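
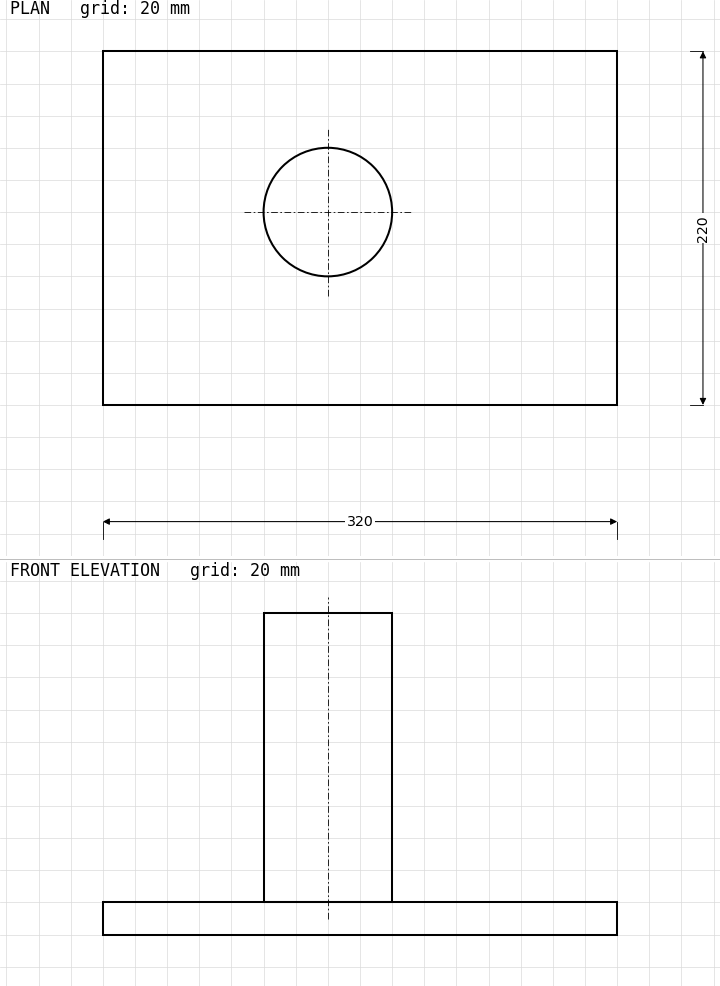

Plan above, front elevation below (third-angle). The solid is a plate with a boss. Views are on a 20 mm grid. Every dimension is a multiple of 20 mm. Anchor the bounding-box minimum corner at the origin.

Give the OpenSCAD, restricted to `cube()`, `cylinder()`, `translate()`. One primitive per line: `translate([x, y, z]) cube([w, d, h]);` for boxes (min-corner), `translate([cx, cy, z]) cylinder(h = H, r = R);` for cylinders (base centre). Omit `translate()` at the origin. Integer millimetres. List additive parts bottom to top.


cube([320, 220, 20]);
translate([140, 120, 20]) cylinder(h = 180, r = 40);


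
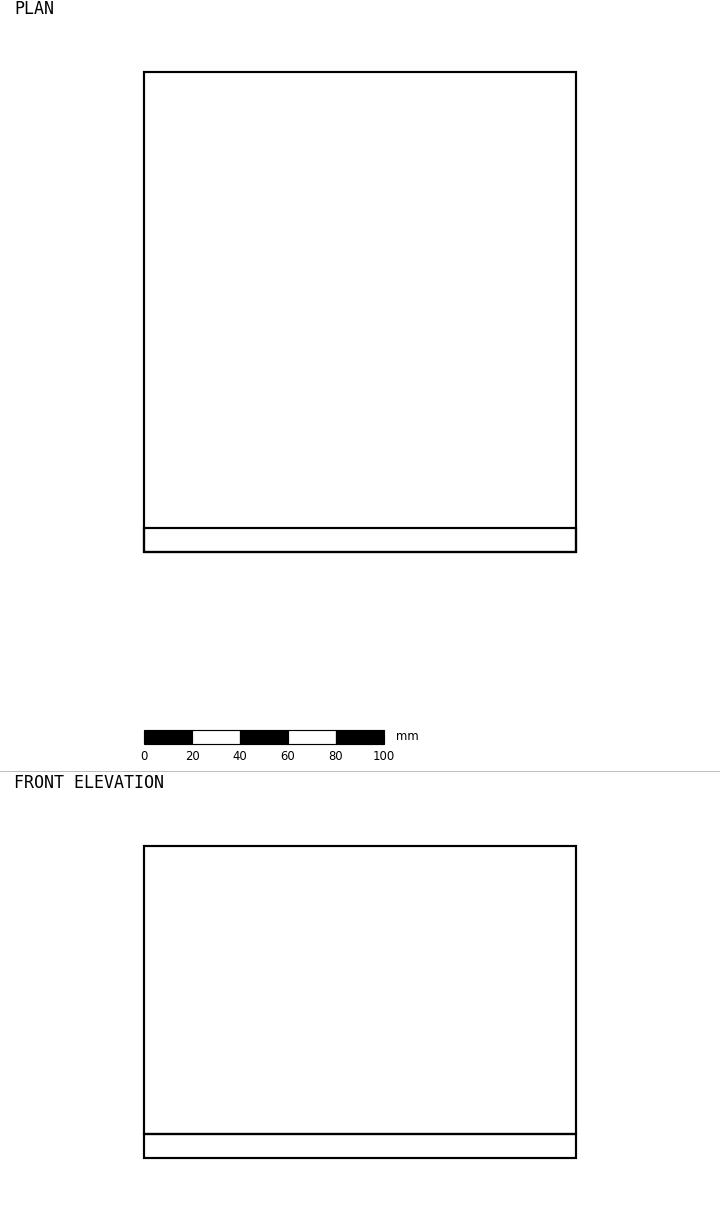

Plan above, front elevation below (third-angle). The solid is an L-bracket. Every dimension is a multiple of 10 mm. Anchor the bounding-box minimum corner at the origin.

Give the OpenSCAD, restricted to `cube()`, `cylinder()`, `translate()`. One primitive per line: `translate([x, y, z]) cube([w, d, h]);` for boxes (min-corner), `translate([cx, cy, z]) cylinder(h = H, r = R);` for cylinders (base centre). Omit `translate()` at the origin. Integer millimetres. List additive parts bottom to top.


cube([180, 200, 10]);
translate([0, 0, 10]) cube([180, 10, 120]);


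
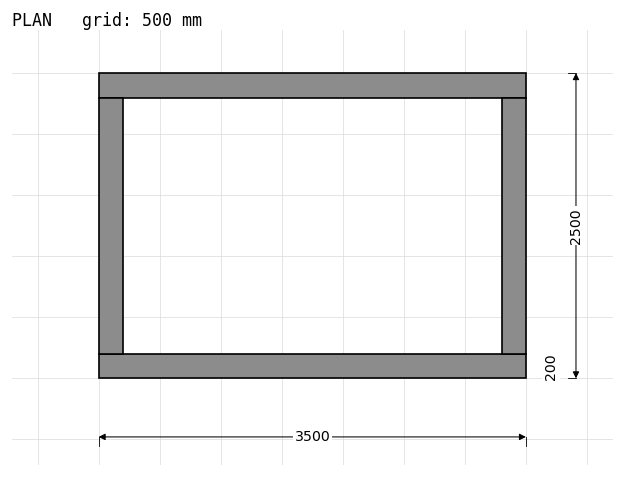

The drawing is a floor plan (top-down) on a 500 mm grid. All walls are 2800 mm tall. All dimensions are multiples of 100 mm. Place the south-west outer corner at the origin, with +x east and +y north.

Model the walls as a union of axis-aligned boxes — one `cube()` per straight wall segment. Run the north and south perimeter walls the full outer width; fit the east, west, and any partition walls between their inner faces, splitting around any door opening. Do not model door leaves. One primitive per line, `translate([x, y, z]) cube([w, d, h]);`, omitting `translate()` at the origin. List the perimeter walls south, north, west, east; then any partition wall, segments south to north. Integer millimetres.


cube([3500, 200, 2800]);
translate([0, 2300, 0]) cube([3500, 200, 2800]);
translate([0, 200, 0]) cube([200, 2100, 2800]);
translate([3300, 200, 0]) cube([200, 2100, 2800]);


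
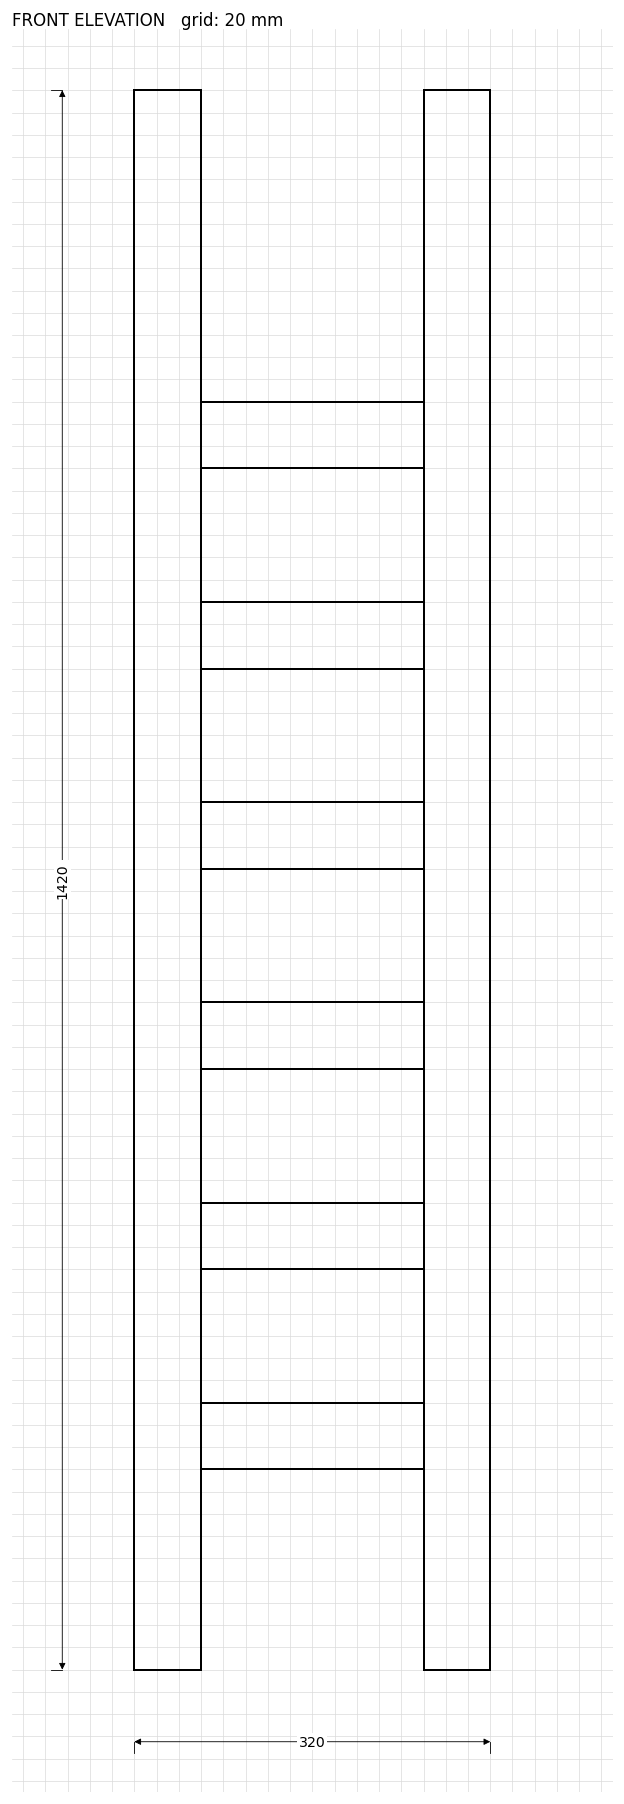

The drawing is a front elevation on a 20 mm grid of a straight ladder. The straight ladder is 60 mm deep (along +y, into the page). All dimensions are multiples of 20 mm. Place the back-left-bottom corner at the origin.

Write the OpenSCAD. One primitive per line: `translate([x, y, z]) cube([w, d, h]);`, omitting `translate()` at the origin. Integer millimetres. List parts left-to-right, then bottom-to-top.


cube([60, 60, 1420]);
translate([60, 0, 180]) cube([200, 60, 60]);
translate([60, 0, 360]) cube([200, 60, 60]);
translate([60, 0, 540]) cube([200, 60, 60]);
translate([60, 0, 720]) cube([200, 60, 60]);
translate([60, 0, 900]) cube([200, 60, 60]);
translate([60, 0, 1080]) cube([200, 60, 60]);
translate([260, 0, 0]) cube([60, 60, 1420]);


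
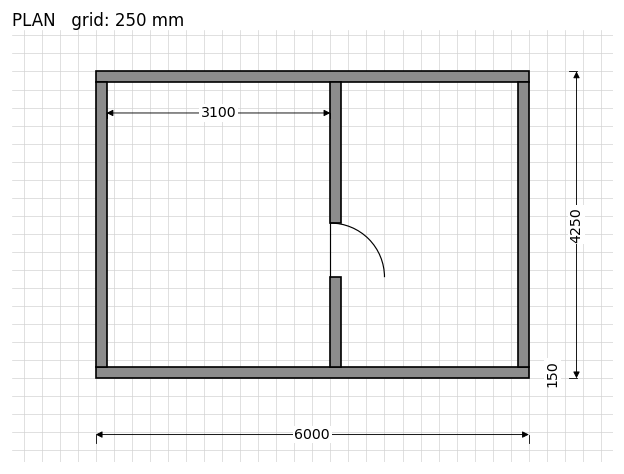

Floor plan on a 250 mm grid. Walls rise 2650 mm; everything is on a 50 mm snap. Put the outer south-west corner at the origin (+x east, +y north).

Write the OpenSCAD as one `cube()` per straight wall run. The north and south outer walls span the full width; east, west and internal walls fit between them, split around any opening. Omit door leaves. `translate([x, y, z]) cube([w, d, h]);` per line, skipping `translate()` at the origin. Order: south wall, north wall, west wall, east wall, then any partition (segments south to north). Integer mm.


cube([6000, 150, 2650]);
translate([0, 4100, 0]) cube([6000, 150, 2650]);
translate([0, 150, 0]) cube([150, 3950, 2650]);
translate([5850, 150, 0]) cube([150, 3950, 2650]);
translate([3250, 150, 0]) cube([150, 1250, 2650]);
translate([3250, 2150, 0]) cube([150, 1950, 2650]);


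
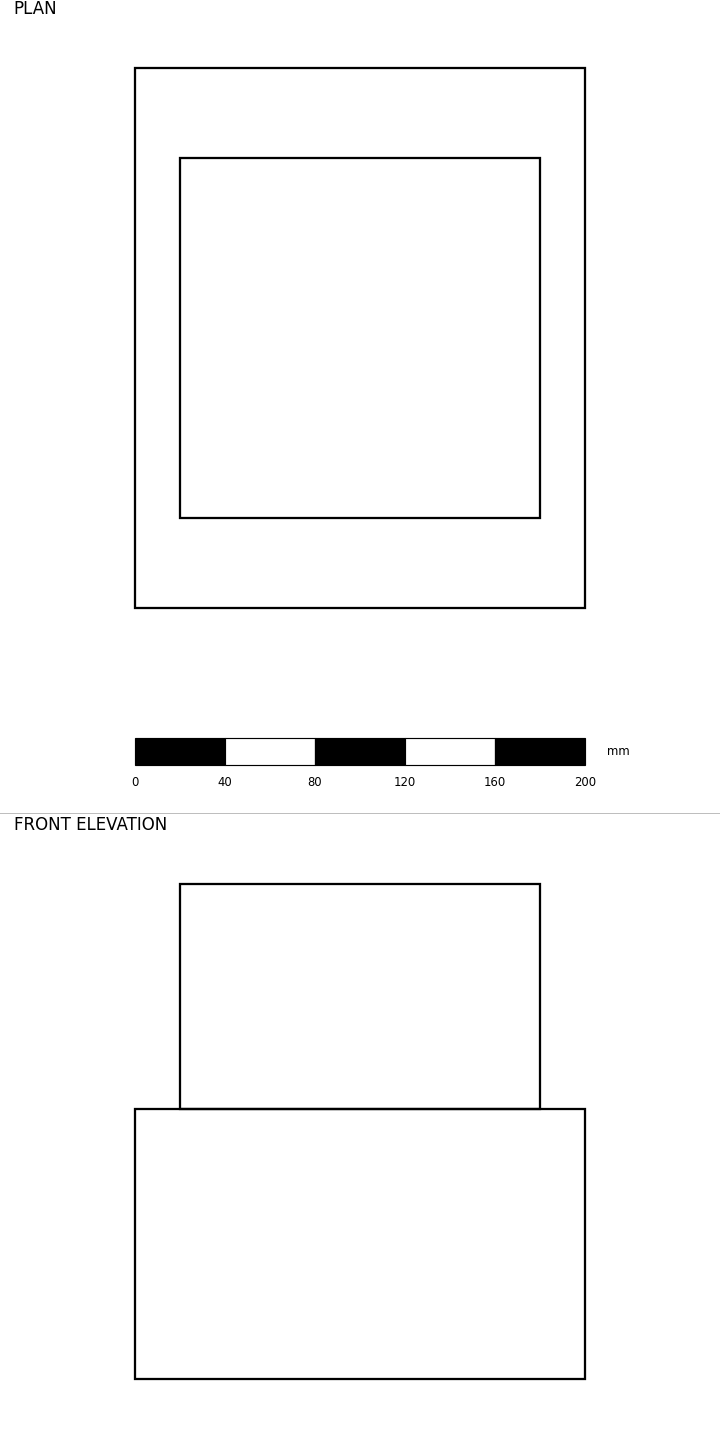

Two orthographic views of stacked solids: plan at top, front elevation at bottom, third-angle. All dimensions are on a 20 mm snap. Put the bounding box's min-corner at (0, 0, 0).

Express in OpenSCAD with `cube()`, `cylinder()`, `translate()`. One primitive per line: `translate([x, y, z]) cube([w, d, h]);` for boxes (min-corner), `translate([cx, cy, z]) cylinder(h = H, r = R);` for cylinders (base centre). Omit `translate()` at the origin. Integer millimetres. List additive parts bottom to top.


cube([200, 240, 120]);
translate([20, 40, 120]) cube([160, 160, 100]);


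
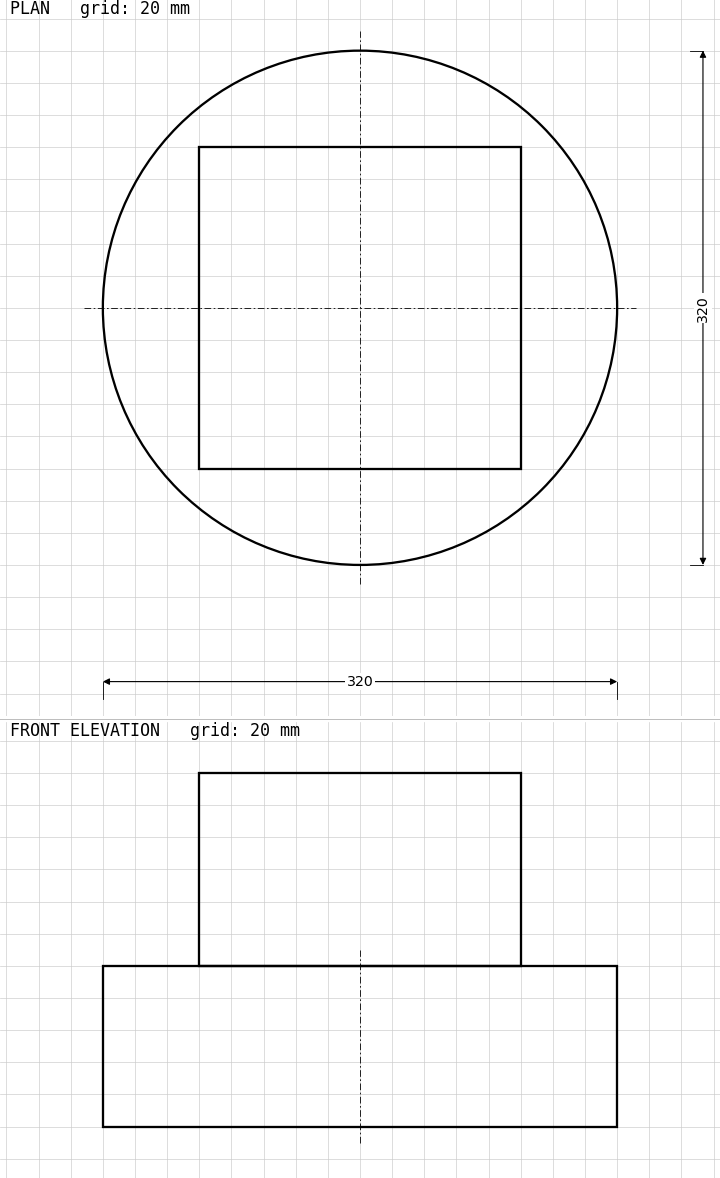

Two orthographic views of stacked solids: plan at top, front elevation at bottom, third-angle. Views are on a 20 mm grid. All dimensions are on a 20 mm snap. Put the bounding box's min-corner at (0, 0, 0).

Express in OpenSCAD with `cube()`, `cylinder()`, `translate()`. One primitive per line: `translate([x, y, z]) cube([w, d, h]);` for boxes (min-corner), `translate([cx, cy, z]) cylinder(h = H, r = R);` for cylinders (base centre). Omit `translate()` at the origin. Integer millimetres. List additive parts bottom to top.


translate([160, 160, 0]) cylinder(h = 100, r = 160);
translate([60, 60, 100]) cube([200, 200, 120]);


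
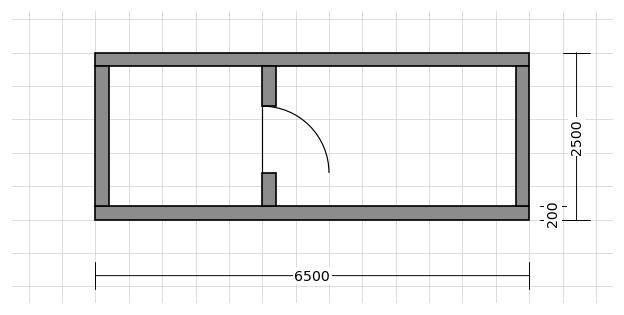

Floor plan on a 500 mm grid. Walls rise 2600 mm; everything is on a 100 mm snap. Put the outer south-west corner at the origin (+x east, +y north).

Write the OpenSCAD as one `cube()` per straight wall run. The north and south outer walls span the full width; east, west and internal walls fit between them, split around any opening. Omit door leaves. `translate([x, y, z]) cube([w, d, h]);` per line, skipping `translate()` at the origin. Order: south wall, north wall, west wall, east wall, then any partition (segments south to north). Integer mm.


cube([6500, 200, 2600]);
translate([0, 2300, 0]) cube([6500, 200, 2600]);
translate([0, 200, 0]) cube([200, 2100, 2600]);
translate([6300, 200, 0]) cube([200, 2100, 2600]);
translate([2500, 200, 0]) cube([200, 500, 2600]);
translate([2500, 1700, 0]) cube([200, 600, 2600]);


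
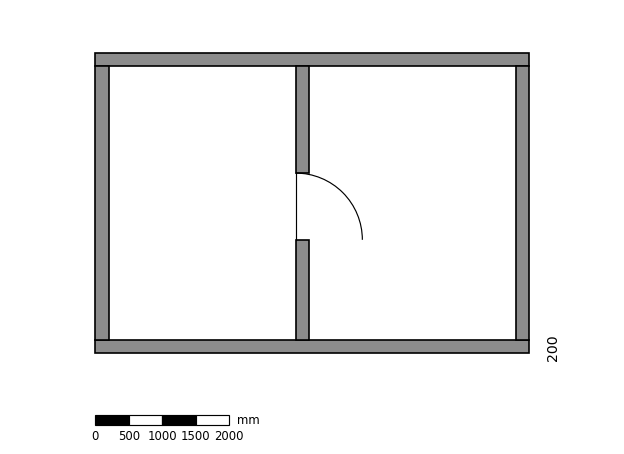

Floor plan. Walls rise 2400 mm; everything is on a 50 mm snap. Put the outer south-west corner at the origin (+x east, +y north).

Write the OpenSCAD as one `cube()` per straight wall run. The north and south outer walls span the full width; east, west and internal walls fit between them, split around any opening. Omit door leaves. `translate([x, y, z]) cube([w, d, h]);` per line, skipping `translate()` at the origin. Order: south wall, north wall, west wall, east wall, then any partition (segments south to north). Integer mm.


cube([6500, 200, 2400]);
translate([0, 4300, 0]) cube([6500, 200, 2400]);
translate([0, 200, 0]) cube([200, 4100, 2400]);
translate([6300, 200, 0]) cube([200, 4100, 2400]);
translate([3000, 200, 0]) cube([200, 1500, 2400]);
translate([3000, 2700, 0]) cube([200, 1600, 2400]);


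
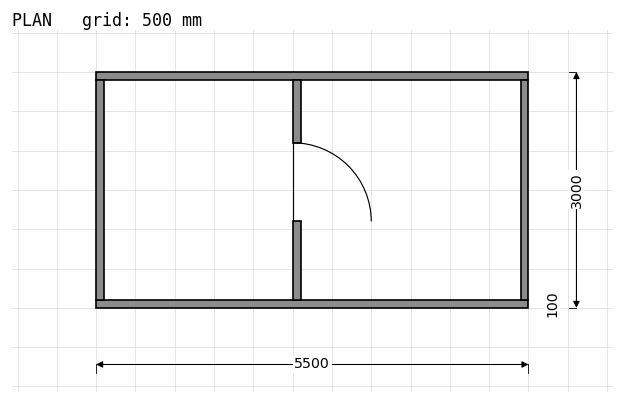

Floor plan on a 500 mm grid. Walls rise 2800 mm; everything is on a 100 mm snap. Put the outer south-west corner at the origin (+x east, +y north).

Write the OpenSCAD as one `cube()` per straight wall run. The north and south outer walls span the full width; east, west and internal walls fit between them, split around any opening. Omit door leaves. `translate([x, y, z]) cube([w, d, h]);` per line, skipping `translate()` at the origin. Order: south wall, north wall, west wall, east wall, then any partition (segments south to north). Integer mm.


cube([5500, 100, 2800]);
translate([0, 2900, 0]) cube([5500, 100, 2800]);
translate([0, 100, 0]) cube([100, 2800, 2800]);
translate([5400, 100, 0]) cube([100, 2800, 2800]);
translate([2500, 100, 0]) cube([100, 1000, 2800]);
translate([2500, 2100, 0]) cube([100, 800, 2800]);


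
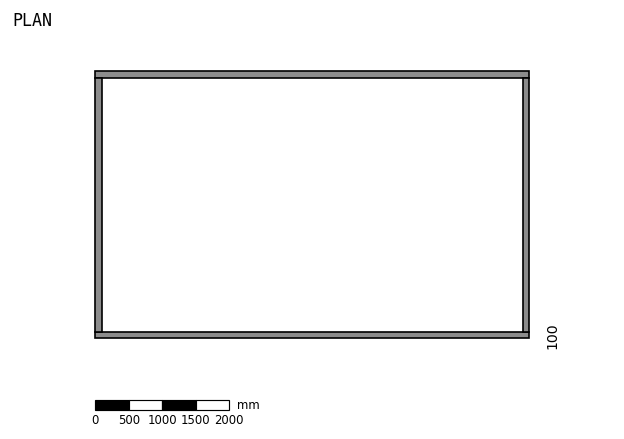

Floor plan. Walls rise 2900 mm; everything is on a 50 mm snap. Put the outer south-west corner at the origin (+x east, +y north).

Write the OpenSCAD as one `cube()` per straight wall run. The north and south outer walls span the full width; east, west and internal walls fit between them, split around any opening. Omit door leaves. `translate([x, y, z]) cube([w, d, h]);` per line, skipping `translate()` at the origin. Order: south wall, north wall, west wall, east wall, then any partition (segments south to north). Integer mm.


cube([6500, 100, 2900]);
translate([0, 3900, 0]) cube([6500, 100, 2900]);
translate([0, 100, 0]) cube([100, 3800, 2900]);
translate([6400, 100, 0]) cube([100, 3800, 2900]);


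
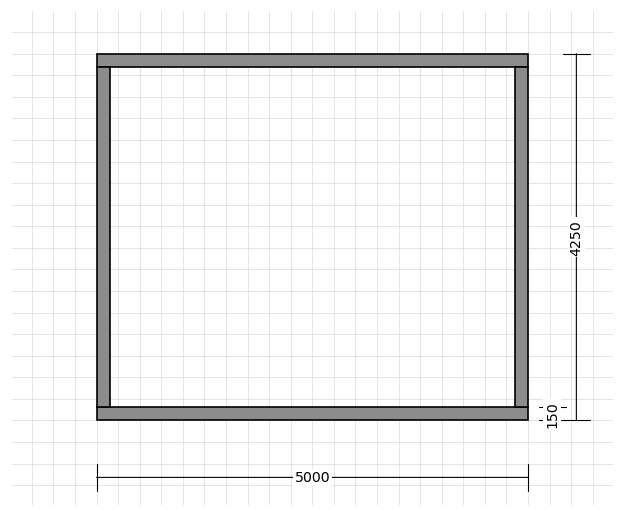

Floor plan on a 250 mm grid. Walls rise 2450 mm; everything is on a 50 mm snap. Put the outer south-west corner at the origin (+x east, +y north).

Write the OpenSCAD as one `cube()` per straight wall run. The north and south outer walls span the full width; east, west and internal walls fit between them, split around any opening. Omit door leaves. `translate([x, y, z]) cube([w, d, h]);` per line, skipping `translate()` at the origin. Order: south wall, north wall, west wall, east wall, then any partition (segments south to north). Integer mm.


cube([5000, 150, 2450]);
translate([0, 4100, 0]) cube([5000, 150, 2450]);
translate([0, 150, 0]) cube([150, 3950, 2450]);
translate([4850, 150, 0]) cube([150, 3950, 2450]);


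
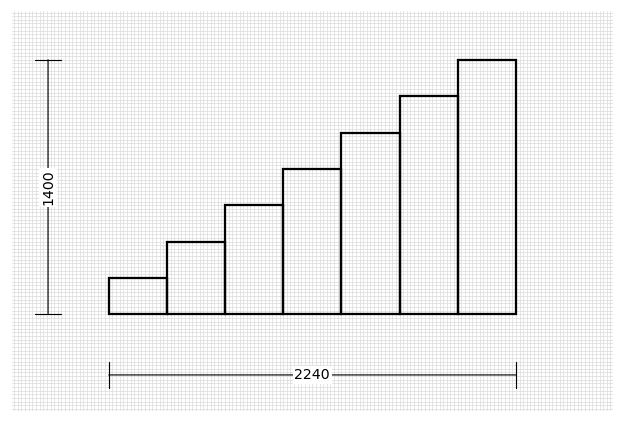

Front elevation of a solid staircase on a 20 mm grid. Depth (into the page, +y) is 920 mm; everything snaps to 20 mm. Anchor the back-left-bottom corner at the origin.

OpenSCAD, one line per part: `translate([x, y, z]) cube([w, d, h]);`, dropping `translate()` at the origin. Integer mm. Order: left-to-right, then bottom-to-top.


cube([320, 920, 200]);
translate([320, 0, 0]) cube([320, 920, 400]);
translate([640, 0, 0]) cube([320, 920, 600]);
translate([960, 0, 0]) cube([320, 920, 800]);
translate([1280, 0, 0]) cube([320, 920, 1000]);
translate([1600, 0, 0]) cube([320, 920, 1200]);
translate([1920, 0, 0]) cube([320, 920, 1400]);


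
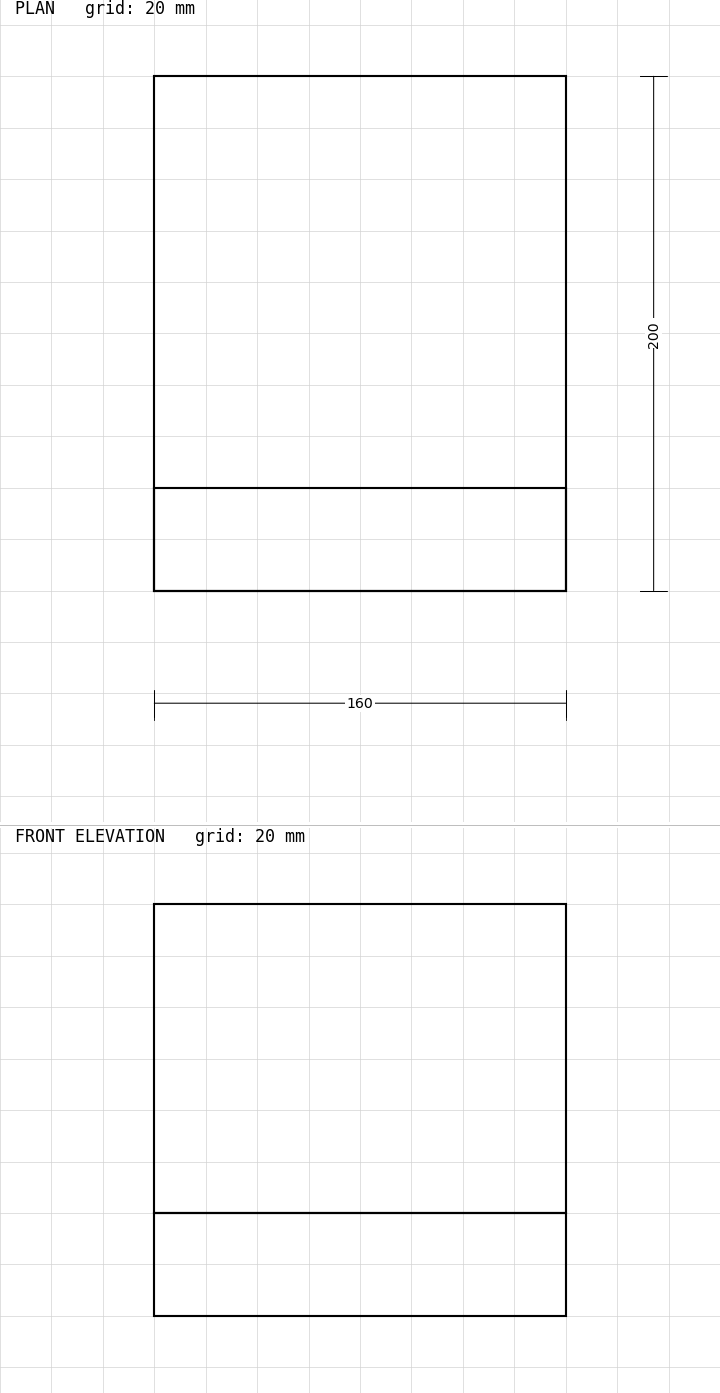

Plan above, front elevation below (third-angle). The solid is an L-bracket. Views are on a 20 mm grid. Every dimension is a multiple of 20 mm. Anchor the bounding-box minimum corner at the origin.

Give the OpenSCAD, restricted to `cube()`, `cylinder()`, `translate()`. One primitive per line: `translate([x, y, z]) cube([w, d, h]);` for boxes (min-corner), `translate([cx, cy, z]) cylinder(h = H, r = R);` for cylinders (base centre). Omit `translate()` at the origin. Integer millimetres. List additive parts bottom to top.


cube([160, 200, 40]);
translate([0, 0, 40]) cube([160, 40, 120]);


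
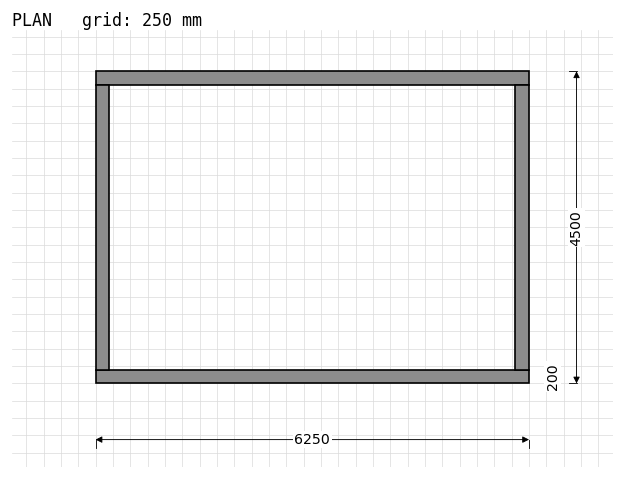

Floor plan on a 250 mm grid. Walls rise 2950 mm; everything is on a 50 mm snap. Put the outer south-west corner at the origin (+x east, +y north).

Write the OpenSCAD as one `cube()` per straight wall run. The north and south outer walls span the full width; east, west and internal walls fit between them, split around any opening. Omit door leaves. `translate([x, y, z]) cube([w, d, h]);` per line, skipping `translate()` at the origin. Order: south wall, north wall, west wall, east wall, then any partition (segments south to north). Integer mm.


cube([6250, 200, 2950]);
translate([0, 4300, 0]) cube([6250, 200, 2950]);
translate([0, 200, 0]) cube([200, 4100, 2950]);
translate([6050, 200, 0]) cube([200, 4100, 2950]);


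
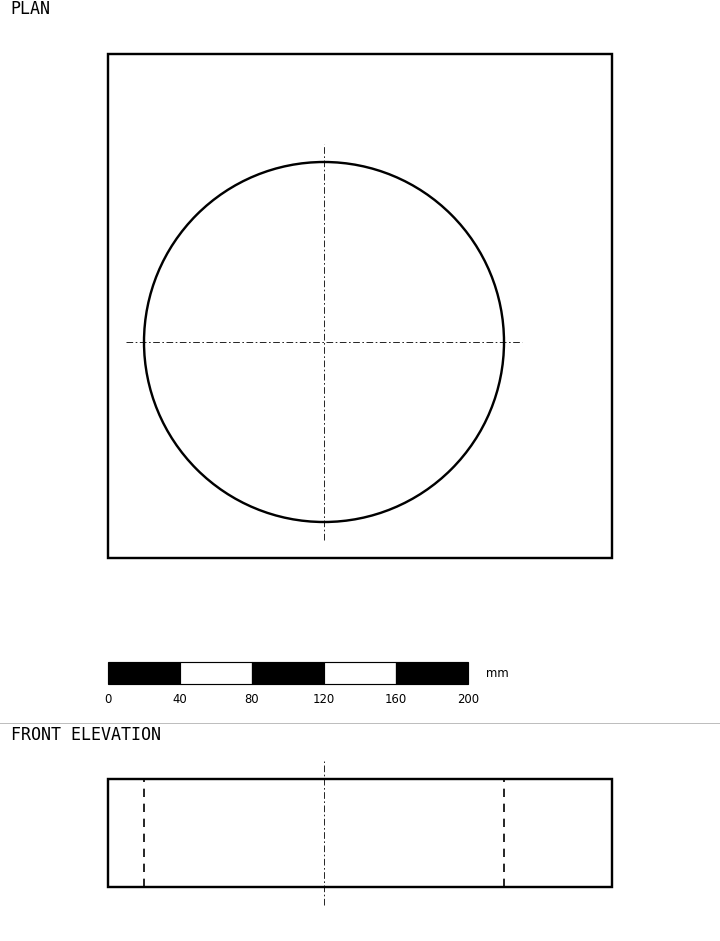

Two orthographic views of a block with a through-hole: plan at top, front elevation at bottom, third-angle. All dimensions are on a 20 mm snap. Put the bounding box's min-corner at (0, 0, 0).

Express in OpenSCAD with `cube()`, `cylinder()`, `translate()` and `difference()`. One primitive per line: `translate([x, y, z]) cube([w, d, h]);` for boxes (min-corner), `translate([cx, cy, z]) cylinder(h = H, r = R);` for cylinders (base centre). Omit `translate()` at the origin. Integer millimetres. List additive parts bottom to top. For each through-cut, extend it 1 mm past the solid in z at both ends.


difference() {
  cube([280, 280, 60]);
  translate([120, 120, -1]) cylinder(h = 62, r = 100);
}


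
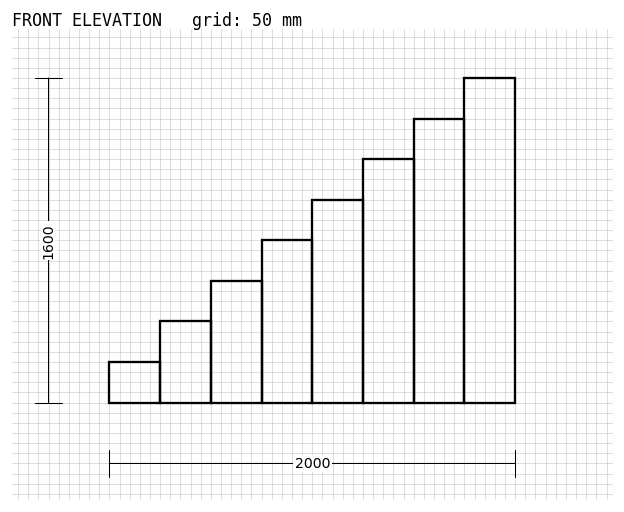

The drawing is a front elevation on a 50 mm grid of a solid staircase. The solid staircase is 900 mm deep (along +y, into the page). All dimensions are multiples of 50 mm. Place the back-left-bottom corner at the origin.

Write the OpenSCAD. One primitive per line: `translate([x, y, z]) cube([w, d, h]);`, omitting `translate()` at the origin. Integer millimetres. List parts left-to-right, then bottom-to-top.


cube([250, 900, 200]);
translate([250, 0, 0]) cube([250, 900, 400]);
translate([500, 0, 0]) cube([250, 900, 600]);
translate([750, 0, 0]) cube([250, 900, 800]);
translate([1000, 0, 0]) cube([250, 900, 1000]);
translate([1250, 0, 0]) cube([250, 900, 1200]);
translate([1500, 0, 0]) cube([250, 900, 1400]);
translate([1750, 0, 0]) cube([250, 900, 1600]);


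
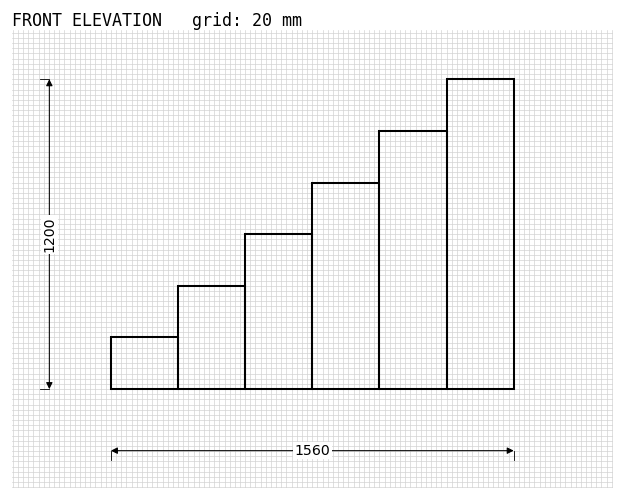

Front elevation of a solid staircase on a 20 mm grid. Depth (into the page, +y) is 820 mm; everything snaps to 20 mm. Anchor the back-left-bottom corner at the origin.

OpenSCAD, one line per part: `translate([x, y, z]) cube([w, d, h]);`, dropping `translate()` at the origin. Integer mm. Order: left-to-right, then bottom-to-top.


cube([260, 820, 200]);
translate([260, 0, 0]) cube([260, 820, 400]);
translate([520, 0, 0]) cube([260, 820, 600]);
translate([780, 0, 0]) cube([260, 820, 800]);
translate([1040, 0, 0]) cube([260, 820, 1000]);
translate([1300, 0, 0]) cube([260, 820, 1200]);


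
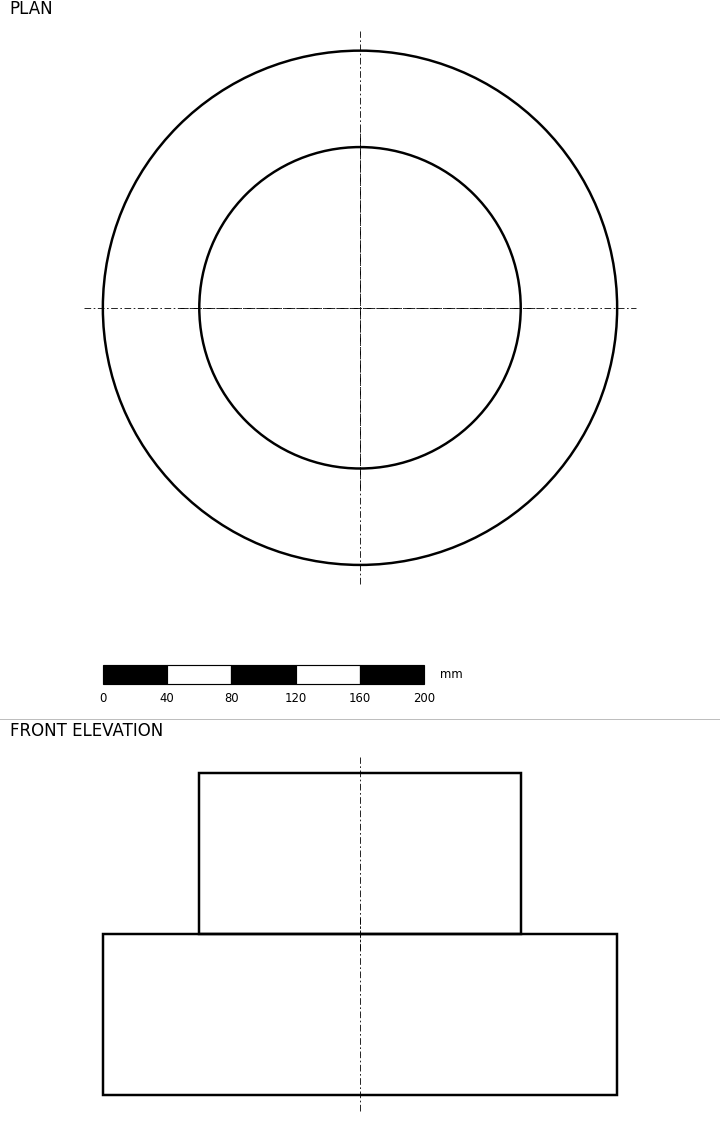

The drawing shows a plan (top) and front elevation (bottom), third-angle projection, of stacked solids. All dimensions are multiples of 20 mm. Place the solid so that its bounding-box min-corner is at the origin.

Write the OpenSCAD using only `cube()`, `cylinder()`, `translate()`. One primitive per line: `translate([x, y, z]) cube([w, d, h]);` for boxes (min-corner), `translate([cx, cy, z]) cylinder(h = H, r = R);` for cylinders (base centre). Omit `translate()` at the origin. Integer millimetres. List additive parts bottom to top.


translate([160, 160, 0]) cylinder(h = 100, r = 160);
translate([160, 160, 100]) cylinder(h = 100, r = 100);


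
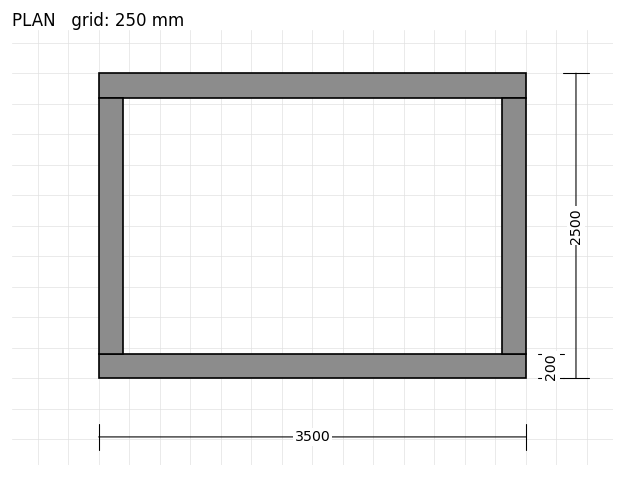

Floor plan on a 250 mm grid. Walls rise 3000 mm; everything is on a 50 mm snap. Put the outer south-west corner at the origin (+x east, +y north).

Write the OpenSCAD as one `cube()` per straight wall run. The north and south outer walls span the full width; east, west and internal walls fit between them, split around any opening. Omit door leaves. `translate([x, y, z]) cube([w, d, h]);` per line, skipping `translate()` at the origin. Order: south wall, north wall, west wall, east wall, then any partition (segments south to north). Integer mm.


cube([3500, 200, 3000]);
translate([0, 2300, 0]) cube([3500, 200, 3000]);
translate([0, 200, 0]) cube([200, 2100, 3000]);
translate([3300, 200, 0]) cube([200, 2100, 3000]);


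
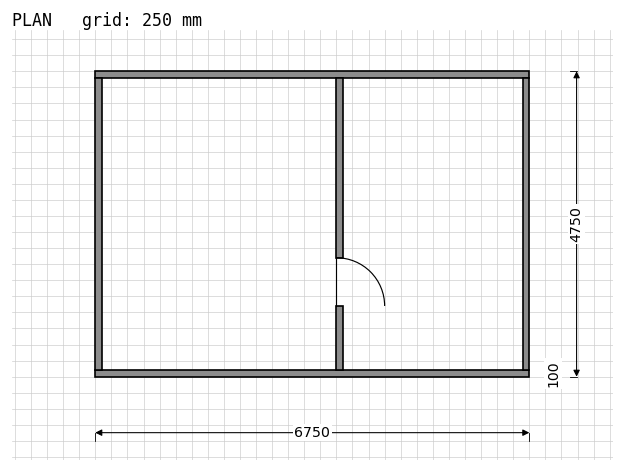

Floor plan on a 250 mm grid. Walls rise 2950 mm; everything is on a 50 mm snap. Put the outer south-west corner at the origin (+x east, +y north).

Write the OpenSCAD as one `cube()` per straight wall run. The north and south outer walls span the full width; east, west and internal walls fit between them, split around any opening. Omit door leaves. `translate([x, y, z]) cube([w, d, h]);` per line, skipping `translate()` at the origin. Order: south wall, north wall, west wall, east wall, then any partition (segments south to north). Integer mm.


cube([6750, 100, 2950]);
translate([0, 4650, 0]) cube([6750, 100, 2950]);
translate([0, 100, 0]) cube([100, 4550, 2950]);
translate([6650, 100, 0]) cube([100, 4550, 2950]);
translate([3750, 100, 0]) cube([100, 1000, 2950]);
translate([3750, 1850, 0]) cube([100, 2800, 2950]);


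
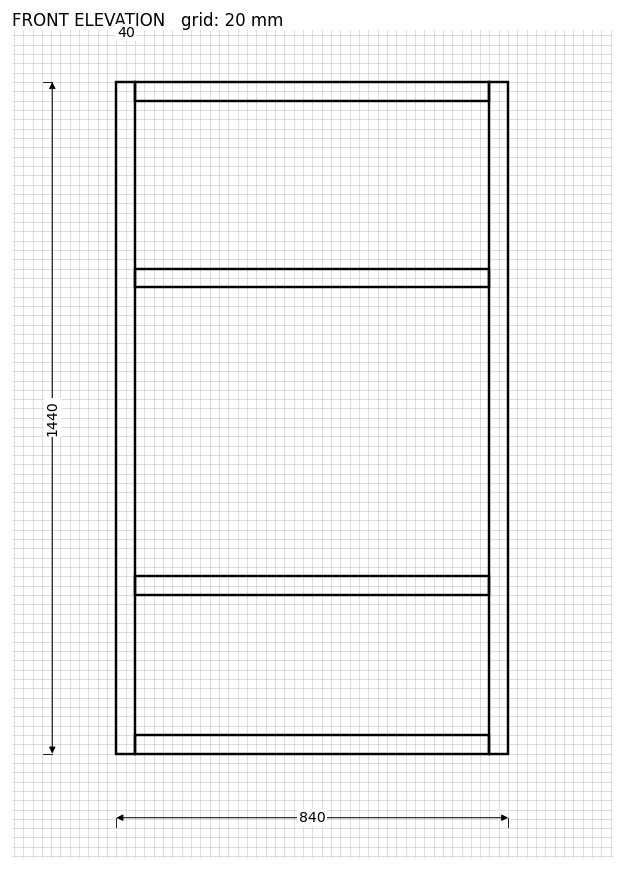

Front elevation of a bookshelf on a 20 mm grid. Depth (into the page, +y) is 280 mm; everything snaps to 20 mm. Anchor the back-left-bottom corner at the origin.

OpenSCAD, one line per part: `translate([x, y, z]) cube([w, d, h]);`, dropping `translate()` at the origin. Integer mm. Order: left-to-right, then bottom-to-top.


cube([40, 280, 1440]);
translate([40, 0, 0]) cube([760, 280, 40]);
translate([40, 0, 340]) cube([760, 280, 40]);
translate([40, 0, 1000]) cube([760, 280, 40]);
translate([40, 0, 1400]) cube([760, 280, 40]);
translate([800, 0, 0]) cube([40, 280, 1440]);


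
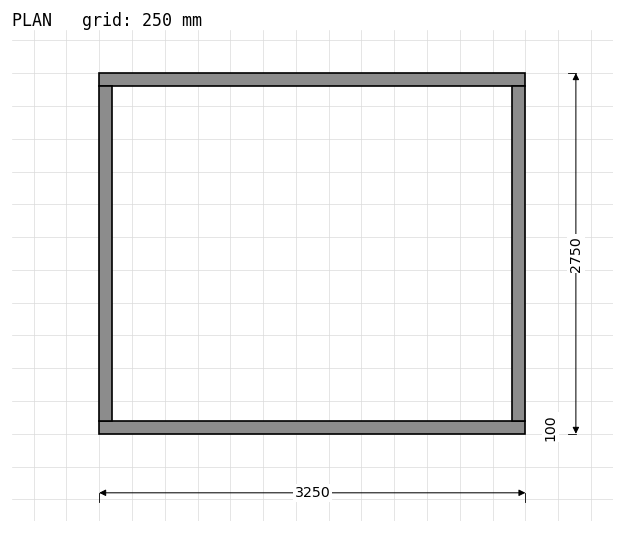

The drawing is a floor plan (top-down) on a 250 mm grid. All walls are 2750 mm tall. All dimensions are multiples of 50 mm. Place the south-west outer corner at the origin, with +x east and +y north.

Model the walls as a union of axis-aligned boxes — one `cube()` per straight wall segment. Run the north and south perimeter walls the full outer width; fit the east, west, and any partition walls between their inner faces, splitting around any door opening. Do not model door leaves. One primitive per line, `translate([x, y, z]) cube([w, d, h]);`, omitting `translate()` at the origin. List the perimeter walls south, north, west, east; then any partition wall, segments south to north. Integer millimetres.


cube([3250, 100, 2750]);
translate([0, 2650, 0]) cube([3250, 100, 2750]);
translate([0, 100, 0]) cube([100, 2550, 2750]);
translate([3150, 100, 0]) cube([100, 2550, 2750]);


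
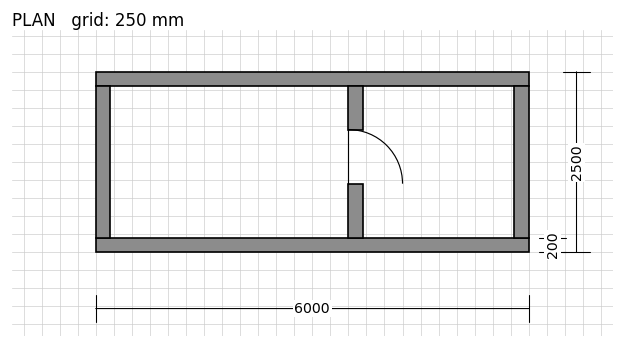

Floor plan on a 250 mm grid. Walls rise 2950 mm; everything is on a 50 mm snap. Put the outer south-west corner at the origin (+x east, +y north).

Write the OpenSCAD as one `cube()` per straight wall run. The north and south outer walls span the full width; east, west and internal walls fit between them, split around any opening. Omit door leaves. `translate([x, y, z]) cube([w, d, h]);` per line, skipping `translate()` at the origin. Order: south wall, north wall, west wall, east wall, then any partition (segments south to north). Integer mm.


cube([6000, 200, 2950]);
translate([0, 2300, 0]) cube([6000, 200, 2950]);
translate([0, 200, 0]) cube([200, 2100, 2950]);
translate([5800, 200, 0]) cube([200, 2100, 2950]);
translate([3500, 200, 0]) cube([200, 750, 2950]);
translate([3500, 1700, 0]) cube([200, 600, 2950]);


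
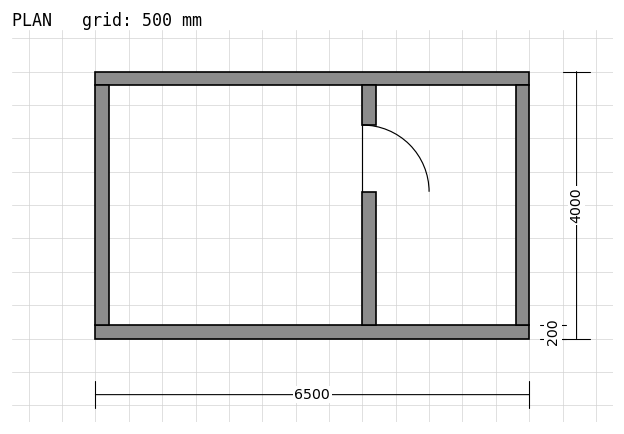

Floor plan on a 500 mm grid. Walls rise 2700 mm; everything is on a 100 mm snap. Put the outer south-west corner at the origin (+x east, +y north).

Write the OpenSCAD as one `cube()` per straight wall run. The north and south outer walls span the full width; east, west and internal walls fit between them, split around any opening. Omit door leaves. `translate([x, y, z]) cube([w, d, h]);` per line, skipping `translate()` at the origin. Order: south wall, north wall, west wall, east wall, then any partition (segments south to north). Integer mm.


cube([6500, 200, 2700]);
translate([0, 3800, 0]) cube([6500, 200, 2700]);
translate([0, 200, 0]) cube([200, 3600, 2700]);
translate([6300, 200, 0]) cube([200, 3600, 2700]);
translate([4000, 200, 0]) cube([200, 2000, 2700]);
translate([4000, 3200, 0]) cube([200, 600, 2700]);


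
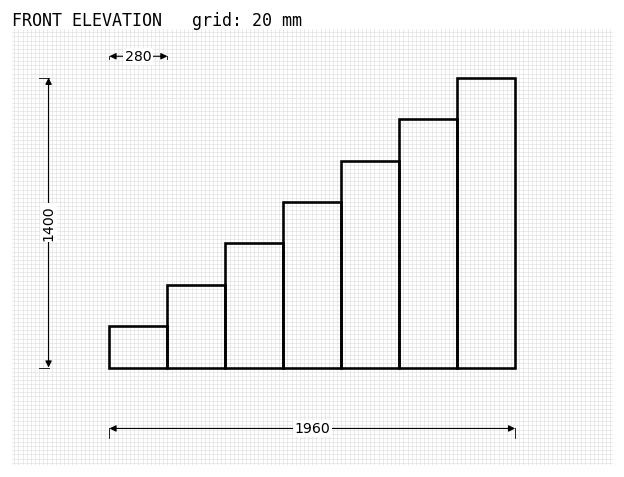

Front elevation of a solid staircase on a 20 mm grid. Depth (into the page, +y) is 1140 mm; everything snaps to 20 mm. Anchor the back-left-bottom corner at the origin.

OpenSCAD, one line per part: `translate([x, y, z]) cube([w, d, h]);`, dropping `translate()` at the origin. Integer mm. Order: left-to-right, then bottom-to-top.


cube([280, 1140, 200]);
translate([280, 0, 0]) cube([280, 1140, 400]);
translate([560, 0, 0]) cube([280, 1140, 600]);
translate([840, 0, 0]) cube([280, 1140, 800]);
translate([1120, 0, 0]) cube([280, 1140, 1000]);
translate([1400, 0, 0]) cube([280, 1140, 1200]);
translate([1680, 0, 0]) cube([280, 1140, 1400]);


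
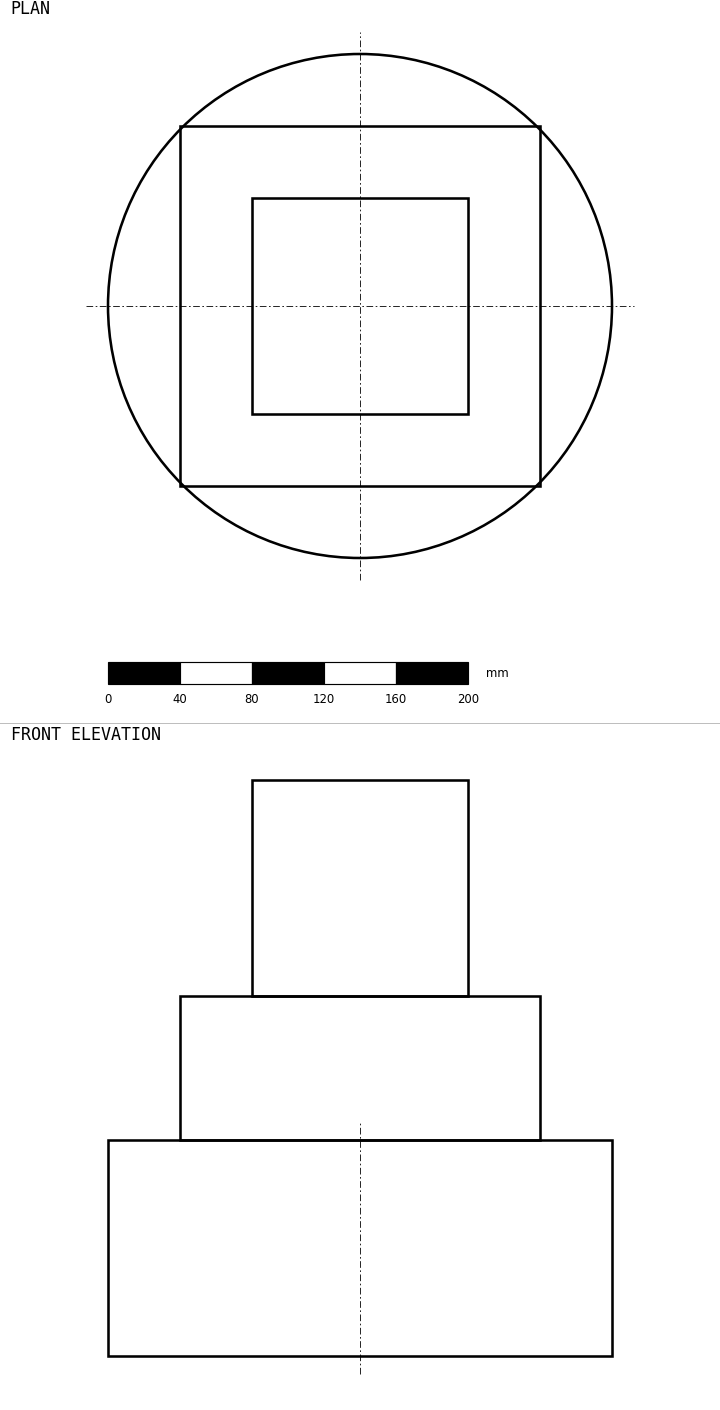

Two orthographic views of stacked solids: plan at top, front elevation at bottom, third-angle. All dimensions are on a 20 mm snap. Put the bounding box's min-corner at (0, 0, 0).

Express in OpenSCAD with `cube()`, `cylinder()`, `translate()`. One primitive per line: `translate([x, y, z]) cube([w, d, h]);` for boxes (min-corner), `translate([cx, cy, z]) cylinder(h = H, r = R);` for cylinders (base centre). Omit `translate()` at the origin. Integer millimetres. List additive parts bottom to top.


translate([140, 140, 0]) cylinder(h = 120, r = 140);
translate([40, 40, 120]) cube([200, 200, 80]);
translate([80, 80, 200]) cube([120, 120, 120]);


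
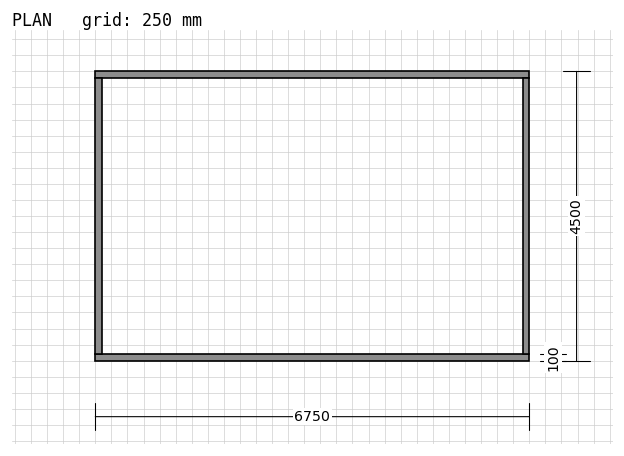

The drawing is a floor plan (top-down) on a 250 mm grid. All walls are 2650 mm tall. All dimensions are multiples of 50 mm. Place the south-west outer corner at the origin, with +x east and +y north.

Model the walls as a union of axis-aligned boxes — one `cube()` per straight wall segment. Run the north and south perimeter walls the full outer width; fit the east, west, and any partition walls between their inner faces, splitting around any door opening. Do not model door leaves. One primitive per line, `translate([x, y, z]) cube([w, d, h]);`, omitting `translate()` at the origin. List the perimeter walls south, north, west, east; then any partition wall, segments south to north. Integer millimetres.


cube([6750, 100, 2650]);
translate([0, 4400, 0]) cube([6750, 100, 2650]);
translate([0, 100, 0]) cube([100, 4300, 2650]);
translate([6650, 100, 0]) cube([100, 4300, 2650]);


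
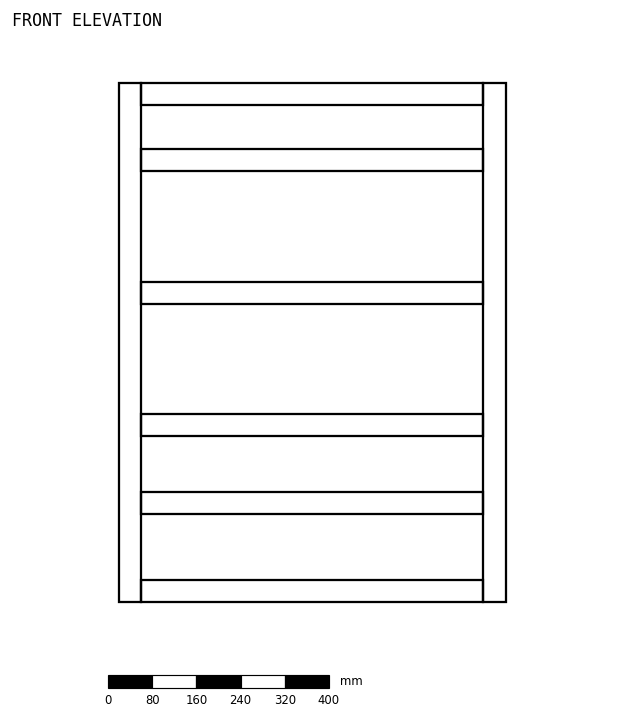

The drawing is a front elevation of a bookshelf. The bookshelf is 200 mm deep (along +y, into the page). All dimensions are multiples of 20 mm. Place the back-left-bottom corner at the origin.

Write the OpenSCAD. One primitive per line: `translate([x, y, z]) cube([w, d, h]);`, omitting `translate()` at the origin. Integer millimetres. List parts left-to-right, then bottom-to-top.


cube([40, 200, 940]);
translate([40, 0, 0]) cube([620, 200, 40]);
translate([40, 0, 160]) cube([620, 200, 40]);
translate([40, 0, 300]) cube([620, 200, 40]);
translate([40, 0, 540]) cube([620, 200, 40]);
translate([40, 0, 780]) cube([620, 200, 40]);
translate([40, 0, 900]) cube([620, 200, 40]);
translate([660, 0, 0]) cube([40, 200, 940]);


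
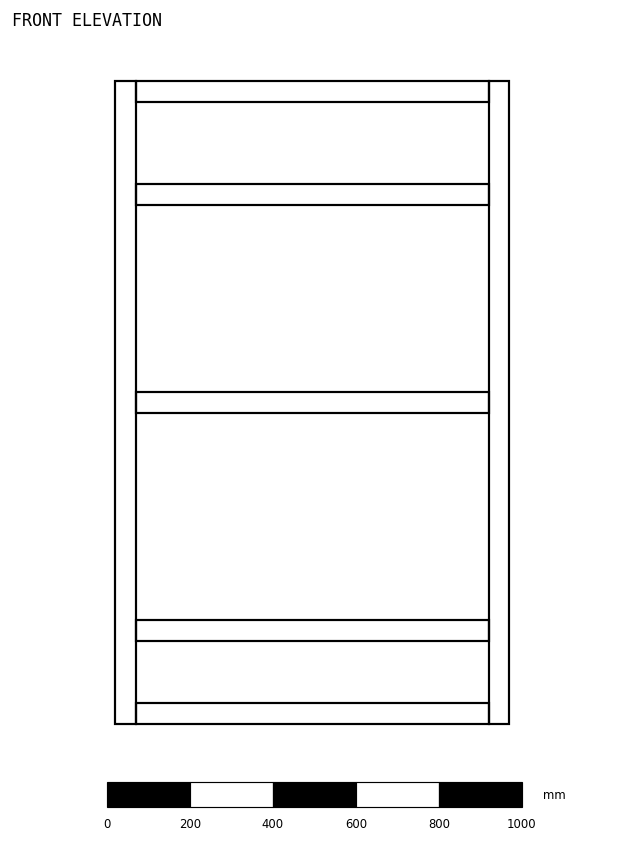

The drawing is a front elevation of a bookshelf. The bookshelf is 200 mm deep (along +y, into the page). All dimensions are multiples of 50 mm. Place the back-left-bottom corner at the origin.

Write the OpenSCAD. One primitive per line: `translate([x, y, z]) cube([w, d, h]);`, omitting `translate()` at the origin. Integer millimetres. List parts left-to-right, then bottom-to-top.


cube([50, 200, 1550]);
translate([50, 0, 0]) cube([850, 200, 50]);
translate([50, 0, 200]) cube([850, 200, 50]);
translate([50, 0, 750]) cube([850, 200, 50]);
translate([50, 0, 1250]) cube([850, 200, 50]);
translate([50, 0, 1500]) cube([850, 200, 50]);
translate([900, 0, 0]) cube([50, 200, 1550]);


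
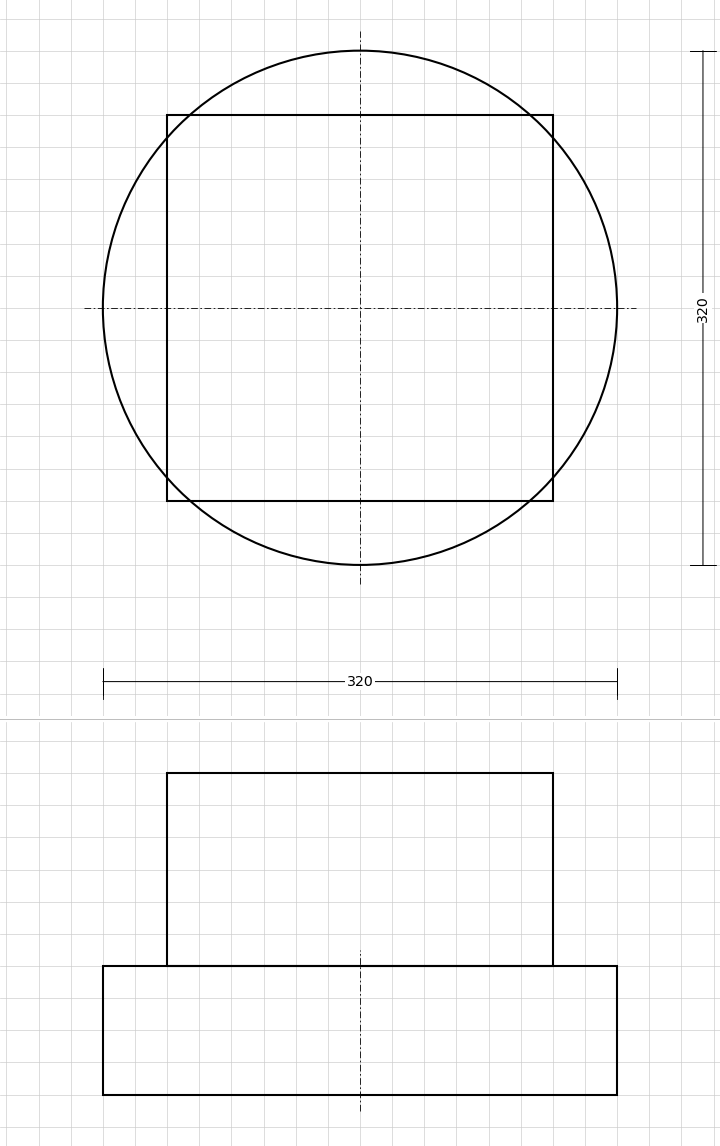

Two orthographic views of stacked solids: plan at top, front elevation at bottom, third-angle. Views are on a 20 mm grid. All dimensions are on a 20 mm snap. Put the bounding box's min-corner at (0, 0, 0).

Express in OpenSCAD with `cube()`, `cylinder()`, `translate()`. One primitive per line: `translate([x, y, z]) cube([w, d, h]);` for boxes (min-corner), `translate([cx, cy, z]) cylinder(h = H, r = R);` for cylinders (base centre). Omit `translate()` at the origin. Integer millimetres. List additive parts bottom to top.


translate([160, 160, 0]) cylinder(h = 80, r = 160);
translate([40, 40, 80]) cube([240, 240, 120]);


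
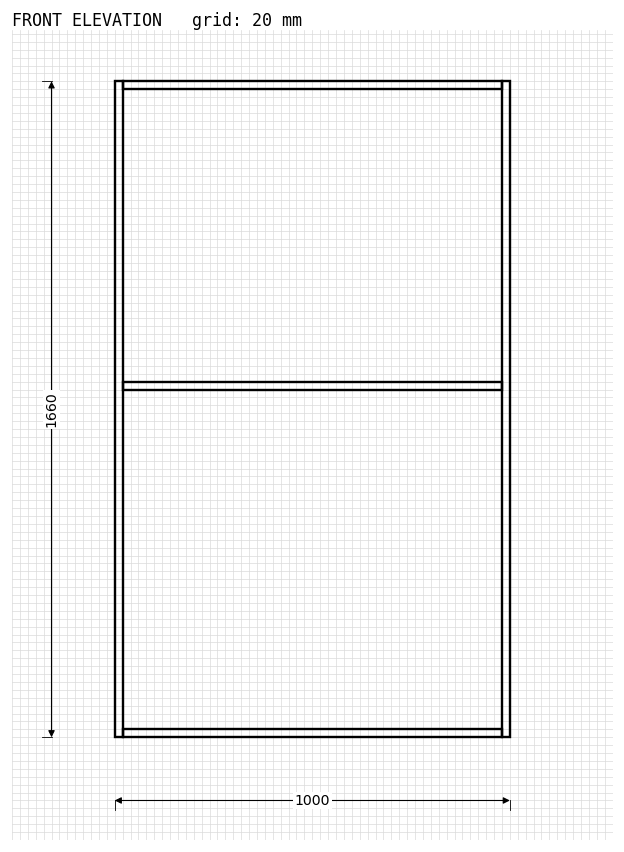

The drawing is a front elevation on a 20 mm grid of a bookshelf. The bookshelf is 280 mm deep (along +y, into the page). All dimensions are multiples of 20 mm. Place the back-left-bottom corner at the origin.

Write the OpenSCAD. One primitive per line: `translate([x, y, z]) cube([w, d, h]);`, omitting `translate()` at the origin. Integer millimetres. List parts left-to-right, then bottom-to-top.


cube([20, 280, 1660]);
translate([20, 0, 0]) cube([960, 280, 20]);
translate([20, 0, 880]) cube([960, 280, 20]);
translate([20, 0, 1640]) cube([960, 280, 20]);
translate([980, 0, 0]) cube([20, 280, 1660]);


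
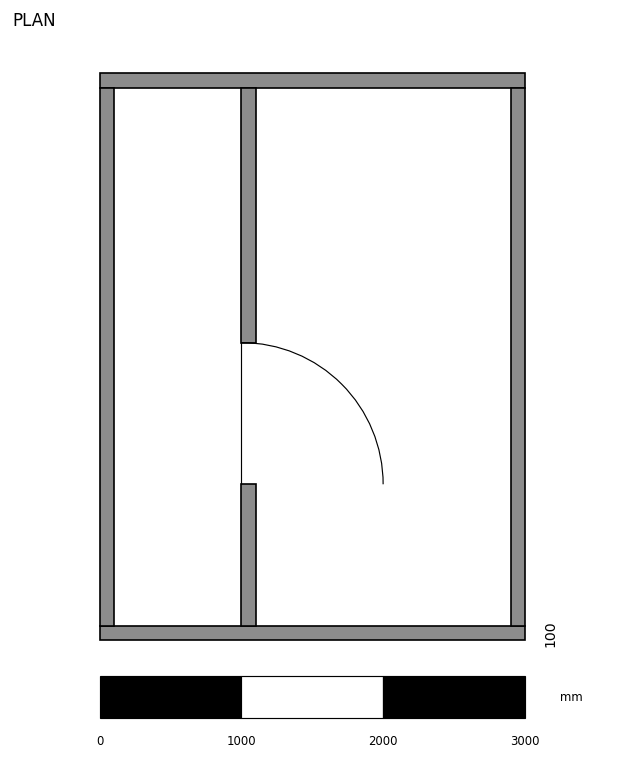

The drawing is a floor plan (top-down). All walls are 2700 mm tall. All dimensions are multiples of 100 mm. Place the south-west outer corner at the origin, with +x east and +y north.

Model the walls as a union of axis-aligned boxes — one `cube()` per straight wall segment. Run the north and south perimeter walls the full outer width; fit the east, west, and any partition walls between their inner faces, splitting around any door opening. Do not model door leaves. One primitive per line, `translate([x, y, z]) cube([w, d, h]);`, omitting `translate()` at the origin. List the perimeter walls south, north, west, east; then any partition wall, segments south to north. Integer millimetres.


cube([3000, 100, 2700]);
translate([0, 3900, 0]) cube([3000, 100, 2700]);
translate([0, 100, 0]) cube([100, 3800, 2700]);
translate([2900, 100, 0]) cube([100, 3800, 2700]);
translate([1000, 100, 0]) cube([100, 1000, 2700]);
translate([1000, 2100, 0]) cube([100, 1800, 2700]);


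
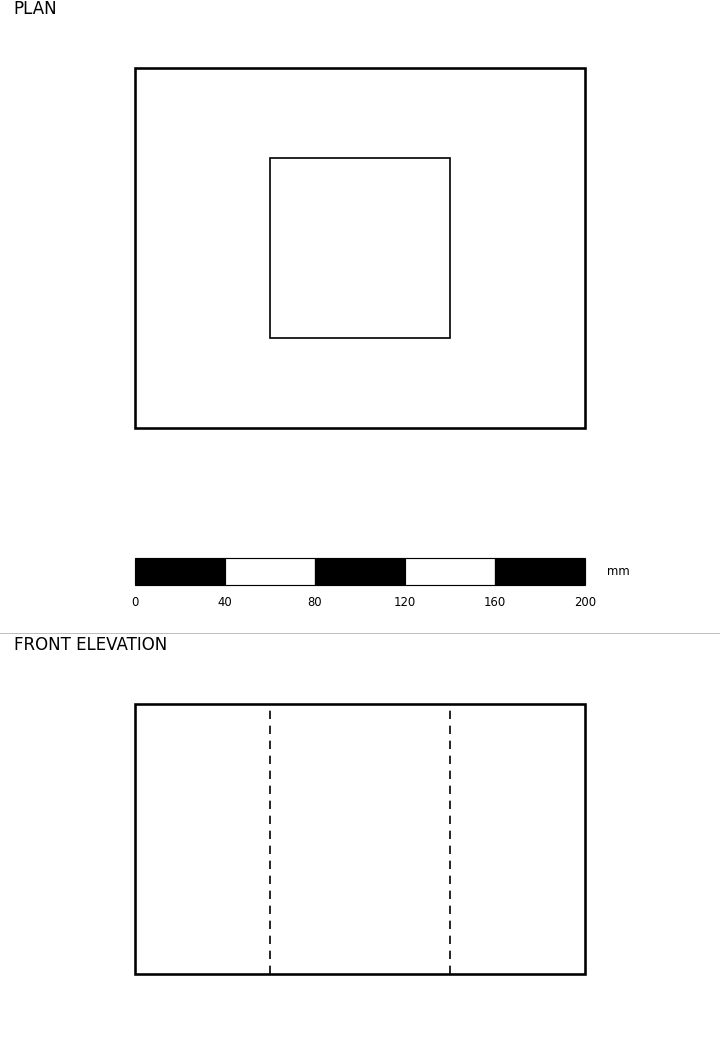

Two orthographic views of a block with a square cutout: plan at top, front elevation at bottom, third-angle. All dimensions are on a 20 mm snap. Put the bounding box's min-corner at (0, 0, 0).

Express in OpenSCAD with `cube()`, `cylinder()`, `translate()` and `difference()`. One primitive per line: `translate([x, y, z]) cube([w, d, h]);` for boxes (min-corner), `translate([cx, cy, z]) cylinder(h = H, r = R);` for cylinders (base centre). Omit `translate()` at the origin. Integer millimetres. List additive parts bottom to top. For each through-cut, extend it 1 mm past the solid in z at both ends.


difference() {
  cube([200, 160, 120]);
  translate([60, 40, -1]) cube([80, 80, 122]);
}


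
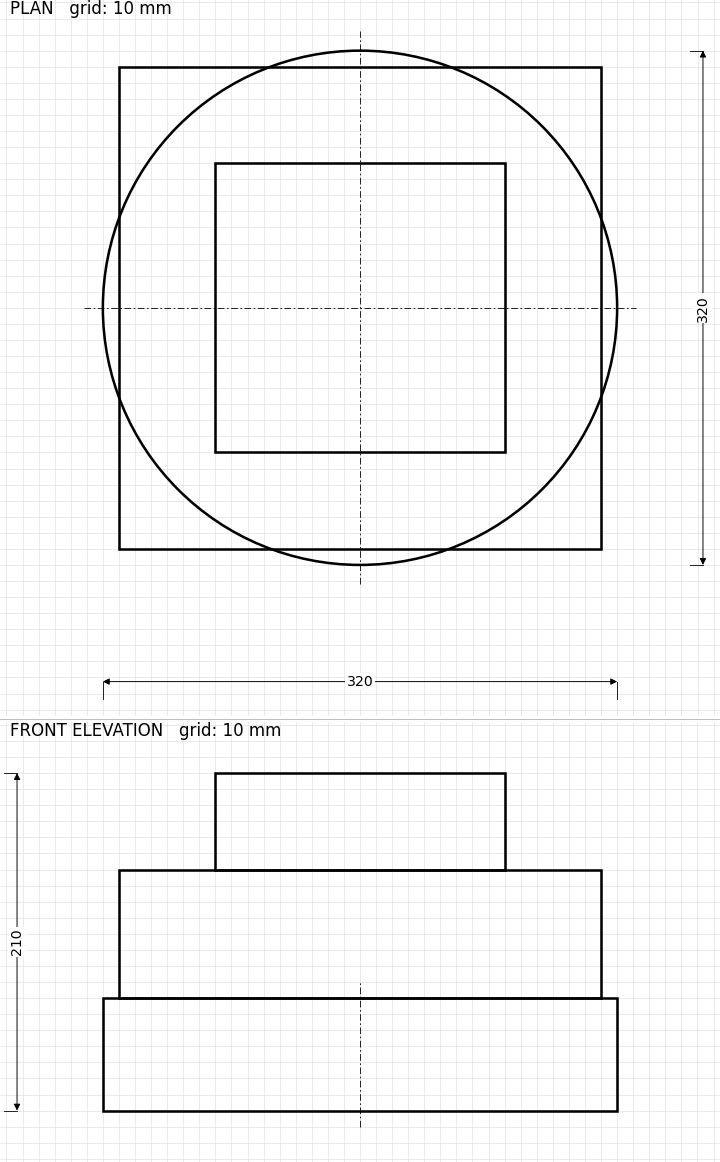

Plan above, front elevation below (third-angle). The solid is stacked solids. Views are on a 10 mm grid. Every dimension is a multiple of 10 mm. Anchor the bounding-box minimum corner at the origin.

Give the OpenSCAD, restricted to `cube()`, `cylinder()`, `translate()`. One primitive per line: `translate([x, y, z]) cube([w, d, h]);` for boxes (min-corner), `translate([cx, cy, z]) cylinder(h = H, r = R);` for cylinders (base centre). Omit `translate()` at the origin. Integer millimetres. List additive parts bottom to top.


translate([160, 160, 0]) cylinder(h = 70, r = 160);
translate([10, 10, 70]) cube([300, 300, 80]);
translate([70, 70, 150]) cube([180, 180, 60]);


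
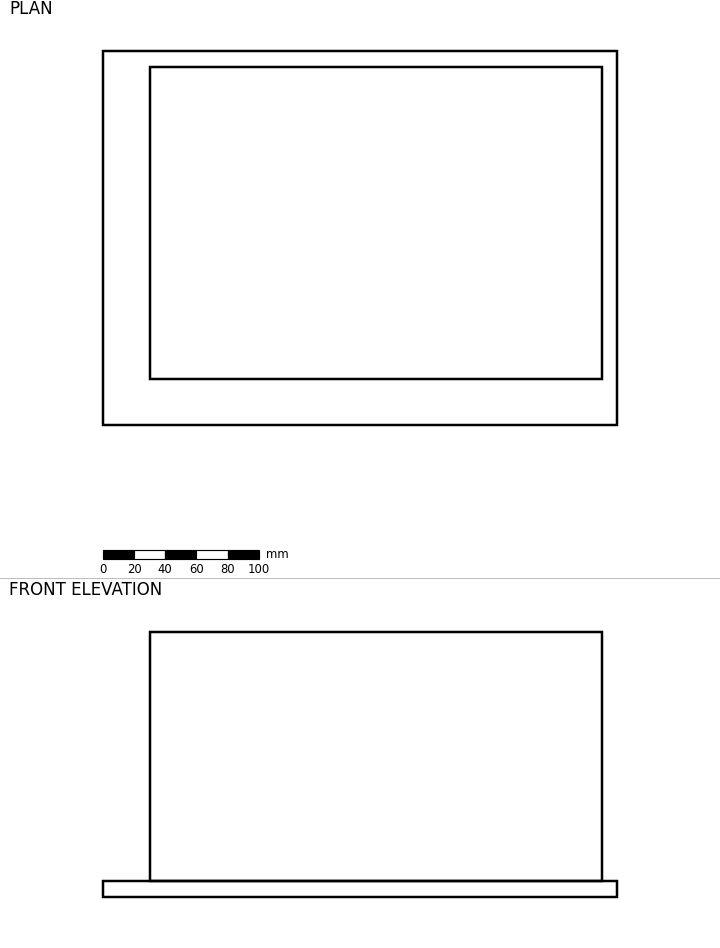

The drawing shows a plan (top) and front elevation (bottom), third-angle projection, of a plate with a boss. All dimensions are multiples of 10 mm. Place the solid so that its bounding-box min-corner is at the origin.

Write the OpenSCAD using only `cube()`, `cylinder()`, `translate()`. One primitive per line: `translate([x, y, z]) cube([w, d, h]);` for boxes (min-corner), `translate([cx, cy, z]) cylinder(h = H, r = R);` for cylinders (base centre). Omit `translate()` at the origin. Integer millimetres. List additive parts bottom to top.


cube([330, 240, 10]);
translate([30, 30, 10]) cube([290, 200, 160]);


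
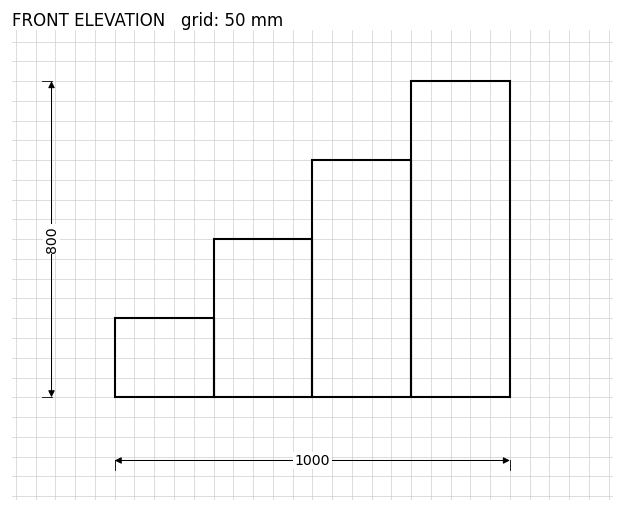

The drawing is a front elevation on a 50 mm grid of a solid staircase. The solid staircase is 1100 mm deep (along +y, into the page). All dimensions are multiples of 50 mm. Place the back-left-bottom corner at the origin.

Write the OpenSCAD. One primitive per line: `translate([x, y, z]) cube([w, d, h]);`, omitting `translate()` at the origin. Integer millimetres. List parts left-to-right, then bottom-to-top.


cube([250, 1100, 200]);
translate([250, 0, 0]) cube([250, 1100, 400]);
translate([500, 0, 0]) cube([250, 1100, 600]);
translate([750, 0, 0]) cube([250, 1100, 800]);


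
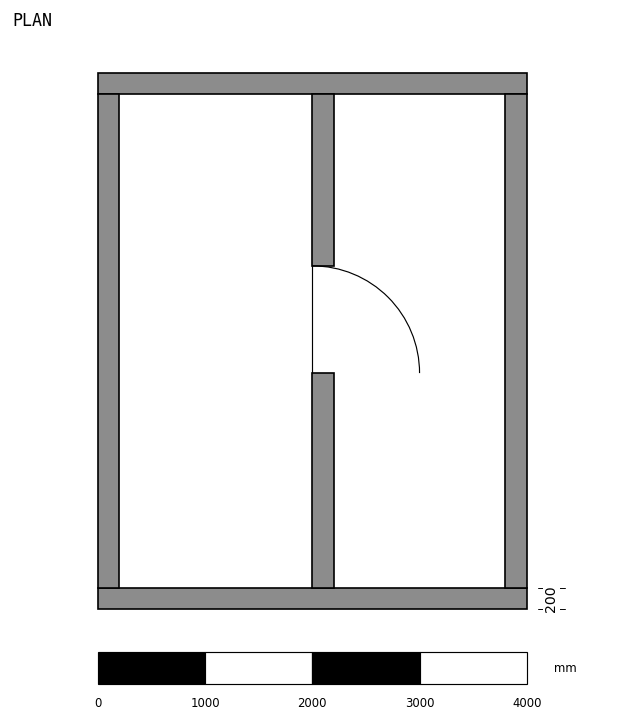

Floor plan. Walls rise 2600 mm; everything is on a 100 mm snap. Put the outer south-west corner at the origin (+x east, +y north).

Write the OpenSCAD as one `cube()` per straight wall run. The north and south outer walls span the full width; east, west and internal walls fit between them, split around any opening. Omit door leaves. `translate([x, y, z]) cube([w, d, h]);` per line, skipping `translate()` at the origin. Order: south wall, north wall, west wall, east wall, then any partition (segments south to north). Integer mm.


cube([4000, 200, 2600]);
translate([0, 4800, 0]) cube([4000, 200, 2600]);
translate([0, 200, 0]) cube([200, 4600, 2600]);
translate([3800, 200, 0]) cube([200, 4600, 2600]);
translate([2000, 200, 0]) cube([200, 2000, 2600]);
translate([2000, 3200, 0]) cube([200, 1600, 2600]);


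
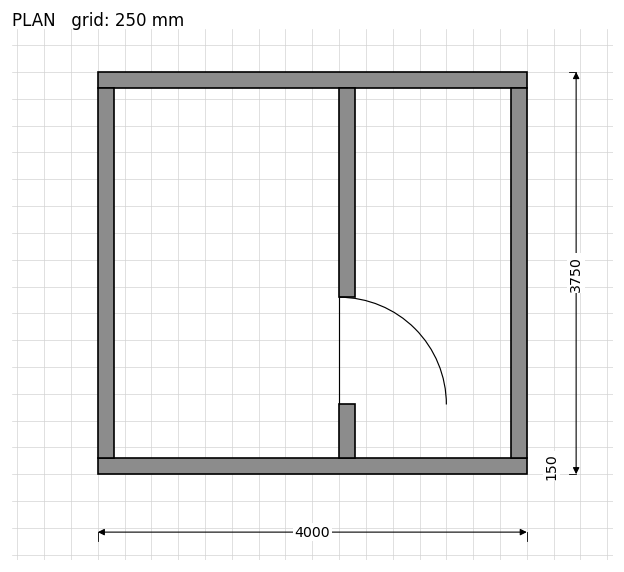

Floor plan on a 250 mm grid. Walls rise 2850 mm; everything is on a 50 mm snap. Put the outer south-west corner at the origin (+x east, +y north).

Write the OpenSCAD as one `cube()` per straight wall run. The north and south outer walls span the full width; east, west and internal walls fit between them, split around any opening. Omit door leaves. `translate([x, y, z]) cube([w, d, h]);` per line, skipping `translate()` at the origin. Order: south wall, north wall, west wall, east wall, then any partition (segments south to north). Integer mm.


cube([4000, 150, 2850]);
translate([0, 3600, 0]) cube([4000, 150, 2850]);
translate([0, 150, 0]) cube([150, 3450, 2850]);
translate([3850, 150, 0]) cube([150, 3450, 2850]);
translate([2250, 150, 0]) cube([150, 500, 2850]);
translate([2250, 1650, 0]) cube([150, 1950, 2850]);


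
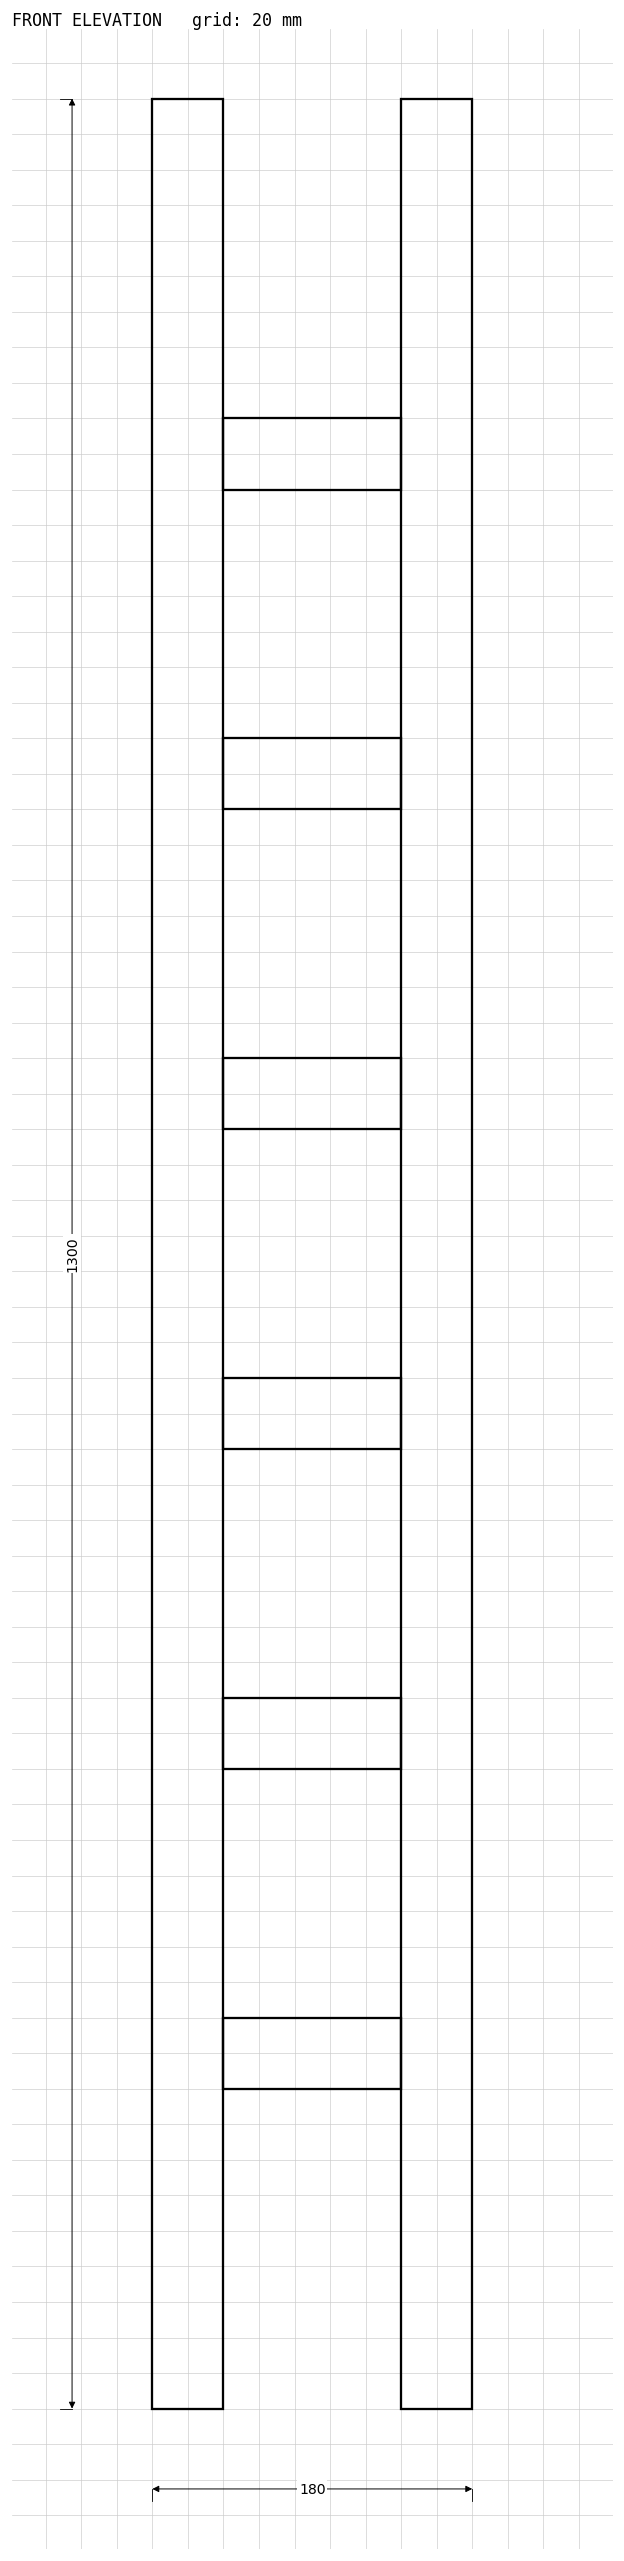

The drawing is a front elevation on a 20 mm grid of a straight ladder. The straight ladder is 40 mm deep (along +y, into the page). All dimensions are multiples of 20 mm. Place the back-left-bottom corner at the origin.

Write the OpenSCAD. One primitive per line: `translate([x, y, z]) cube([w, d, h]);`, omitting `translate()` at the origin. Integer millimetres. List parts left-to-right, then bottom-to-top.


cube([40, 40, 1300]);
translate([40, 0, 180]) cube([100, 40, 40]);
translate([40, 0, 360]) cube([100, 40, 40]);
translate([40, 0, 540]) cube([100, 40, 40]);
translate([40, 0, 720]) cube([100, 40, 40]);
translate([40, 0, 900]) cube([100, 40, 40]);
translate([40, 0, 1080]) cube([100, 40, 40]);
translate([140, 0, 0]) cube([40, 40, 1300]);
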